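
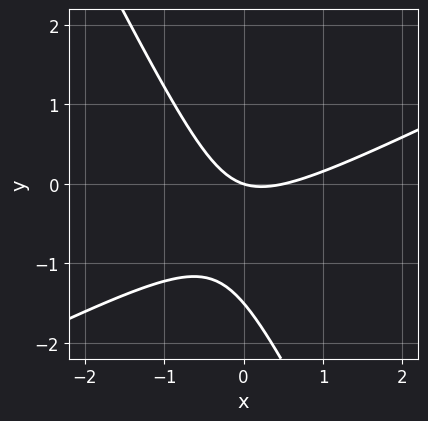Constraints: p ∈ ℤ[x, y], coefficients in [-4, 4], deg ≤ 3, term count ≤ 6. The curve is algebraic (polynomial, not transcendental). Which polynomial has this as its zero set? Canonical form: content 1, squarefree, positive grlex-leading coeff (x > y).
1. The degree is 2 — a generic line meets the curve in up to 2 points.
2. Reading off the gridlines: it crosses the x-axis at the gridline x = 0; it crosses the y-axis at the gridline y = 0.
3. Assembling these constraints gives the stated polynomial.

2*x^2 - 3*x*y - 2*y^2 - x - 3*y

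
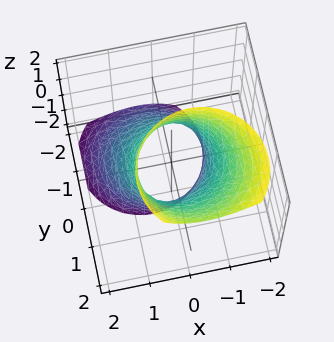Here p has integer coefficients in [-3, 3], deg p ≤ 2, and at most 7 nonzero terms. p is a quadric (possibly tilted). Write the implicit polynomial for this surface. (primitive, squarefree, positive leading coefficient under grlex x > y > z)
2*x^2 + x*z + 2*y^2 - 2*y*z - 2

(a) deg p = 2. No degree-1 surface has this shape.
(b) Checking where it meets the axes: among the integer gridlines, it crosses the y-axis at y ∈ {-1, 1}; among the integer gridlines, it crosses the x-axis at x ∈ {-1, 1}; it misses every integer gridline on the z-axis.
(c) Together with the visible shape, these determine p as stated.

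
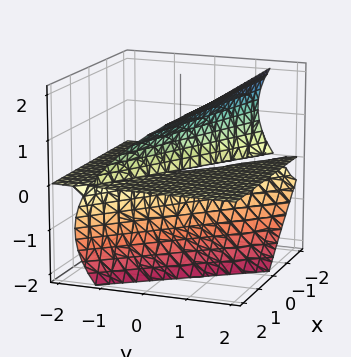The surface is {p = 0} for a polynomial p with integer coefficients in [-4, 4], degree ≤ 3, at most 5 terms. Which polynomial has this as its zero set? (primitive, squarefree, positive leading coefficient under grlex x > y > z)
The degree is 3 — no degree-2 surface has this shape.
Reading off the gridlines: every point of the x-axis in the box is on the surface; one z-axis crossing is at z = 0; every point of the y-axis in the box is on the surface.
Assembling these constraints gives the stated polynomial.

x*z^2 + z^3 - 2*x*z - 3*y*z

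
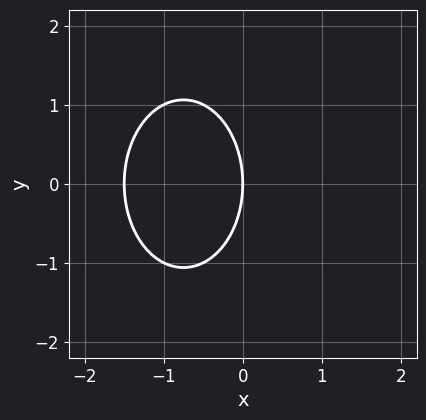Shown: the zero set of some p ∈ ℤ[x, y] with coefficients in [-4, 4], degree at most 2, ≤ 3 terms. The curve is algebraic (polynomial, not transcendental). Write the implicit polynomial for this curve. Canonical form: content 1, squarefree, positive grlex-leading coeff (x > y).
(a) The degree is 2 — the shape is more complex than any degree-1 curve.
(b) Symmetries: the y ↦ −y reflection is a symmetry, so y appears only in even powers.
(c) Reading off the gridlines: one y-axis crossing is at y = 0; one x-axis crossing is at x = 0.
(d) Together with the visible shape, these determine p as stated.

2*x^2 + y^2 + 3*x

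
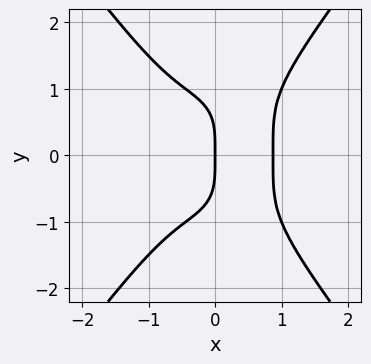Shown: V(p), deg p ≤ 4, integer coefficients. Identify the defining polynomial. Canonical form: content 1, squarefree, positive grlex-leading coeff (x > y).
3*x^4 - y^4 - 2*x

(a) The degree is 4 — no degree-3 curve has this shape.
(b) Symmetries: mirror symmetry y ↦ −y ⇒ only even powers of y.
(c) From the visible intercepts: it meets the y-axis at y = 0 (among the integer gridlines); one x-axis crossing is at x = 0.
(d) Fitting integer coefficients to these (and the overall shape) gives p.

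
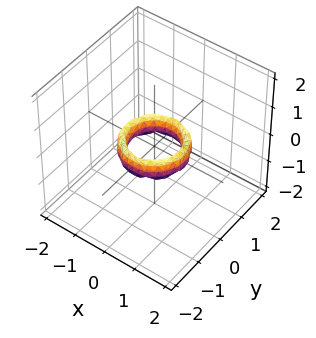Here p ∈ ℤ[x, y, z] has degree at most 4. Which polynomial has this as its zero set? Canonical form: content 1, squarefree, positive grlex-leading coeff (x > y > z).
Degree: a generic line meets the surface in up to 4 points, so deg p = 4.
Symmetries: rotational symmetry about the z-axis ⇒ p depends on x, y only through x² + y².
Observable constraints: among the integer gridlines, it crosses the y-axis at y ∈ {-1, 1}; the x-axis gridline crossings are at x ∈ {-1, 1}; it misses every integer gridline on the z-axis; a circular section at z = 0 has radius between 0 and 1.
Fitting integer coefficients to these (and the overall shape) gives p.

2*x^4 + 4*x^2*y^2 + 2*y^4 - 3*x^2 - 3*y^2 + z^2 + 1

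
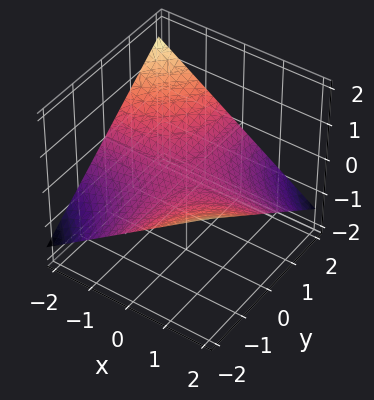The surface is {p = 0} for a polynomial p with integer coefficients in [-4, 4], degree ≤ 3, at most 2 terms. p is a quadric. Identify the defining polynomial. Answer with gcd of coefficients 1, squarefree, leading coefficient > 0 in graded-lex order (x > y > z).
x*y + 3*z

First, the degree is 2 — a saddle surface; a quadric.
Next, from the axis intercepts and sections: every point of the x-axis in the box is on the surface; every point of the y-axis in the box is on the surface; it meets the z-axis at z = 0 (among the integer gridlines).
Finally, together with the visible shape, these determine p as stated.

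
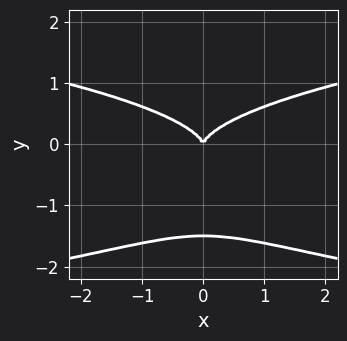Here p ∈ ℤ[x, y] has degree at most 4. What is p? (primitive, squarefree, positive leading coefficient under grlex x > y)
2*y^4 + 3*y^3 - x^2

First, degree: a generic line meets the curve in up to 4 points, so deg p = 4.
Then, symmetries: the x ↦ −x reflection is a symmetry, so x appears only in even powers.
Then, against the integer gridlines: it meets the x-axis at x = 0 (among the integer gridlines); it crosses the y-axis at the gridline y = 0.
Finally, these observations pin down the coefficients.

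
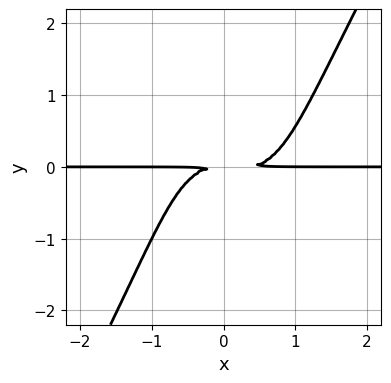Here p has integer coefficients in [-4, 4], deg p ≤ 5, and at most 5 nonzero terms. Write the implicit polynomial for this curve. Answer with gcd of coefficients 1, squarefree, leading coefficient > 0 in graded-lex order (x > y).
3*x^3*y - x*y^3 - x^2*y - 3*y^2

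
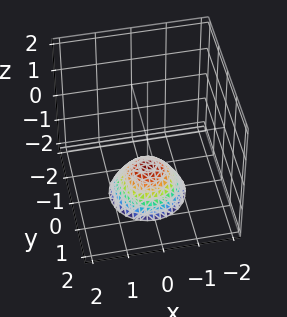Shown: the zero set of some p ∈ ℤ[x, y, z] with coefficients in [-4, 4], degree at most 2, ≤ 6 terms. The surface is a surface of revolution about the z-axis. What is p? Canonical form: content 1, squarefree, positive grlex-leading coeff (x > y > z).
x^2 + y^2 + z + 1

First, deg p = 2. No degree-1 surface has this shape.
Then, by symmetry, the z-axis is an axis of rotation, so x and y enter only as x² + y².
Then, from the visible intercepts: a circular section at z = -2 has radius exactly 1; it misses every integer gridline on the x-axis; it crosses the z-axis at the gridline z = -1.
Finally, putting this together gives p.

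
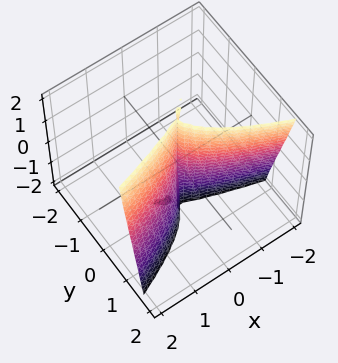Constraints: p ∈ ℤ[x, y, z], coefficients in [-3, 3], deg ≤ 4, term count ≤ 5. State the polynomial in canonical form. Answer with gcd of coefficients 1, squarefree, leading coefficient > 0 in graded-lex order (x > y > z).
x*y*z + 3*y^3 - x^2

deg p = 3. The shape is more complex than any degree-2 surface.
From the axis intercepts and sections: it crosses the x-axis at the gridline x = 0; it crosses the y-axis at the gridline y = 0.
Solving for integer coefficients yields p as stated. Check: (0, 0, -1) on the z-axis lies on the surface, and p(0, 0, -1) = 0. ✓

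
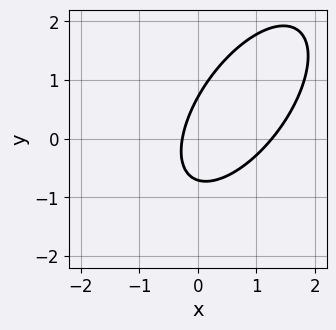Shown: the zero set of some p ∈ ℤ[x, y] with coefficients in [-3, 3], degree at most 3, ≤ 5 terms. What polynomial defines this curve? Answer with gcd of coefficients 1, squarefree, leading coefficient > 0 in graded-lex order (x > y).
3*x^2 - 3*x*y + 2*y^2 - 3*x - 1

(a) deg p = 2. A generic line meets the curve in up to 2 points.
(b) Putting this together gives p.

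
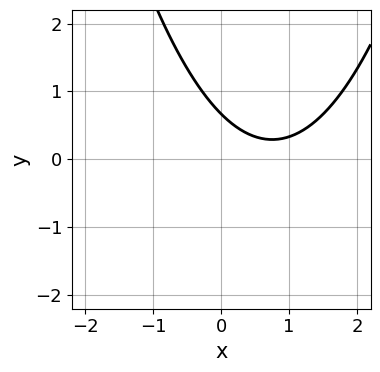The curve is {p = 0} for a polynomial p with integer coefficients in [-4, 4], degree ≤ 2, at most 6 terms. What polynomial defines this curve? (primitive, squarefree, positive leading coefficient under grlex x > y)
2*x^2 - 3*x - 3*y + 2

(a) Degree: no degree-1 curve has this shape, so deg p = 2.
(b) Against the integer gridlines: the curve avoids every integer x-axis point in the box.
(c) Assembling these constraints gives the stated polynomial.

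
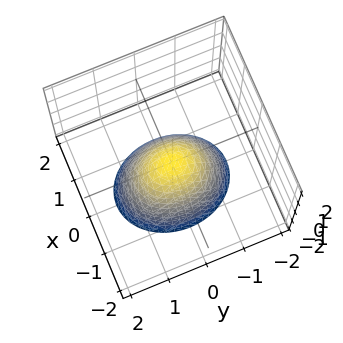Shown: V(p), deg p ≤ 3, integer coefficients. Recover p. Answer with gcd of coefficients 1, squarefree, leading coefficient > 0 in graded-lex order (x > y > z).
3*x^2 + 2*y^2 + 2*z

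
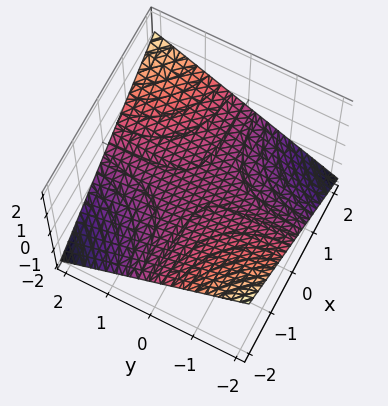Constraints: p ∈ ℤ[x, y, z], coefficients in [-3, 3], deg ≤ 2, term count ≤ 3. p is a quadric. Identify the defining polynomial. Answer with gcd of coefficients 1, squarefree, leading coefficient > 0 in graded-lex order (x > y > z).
Degree: a saddle surface; a quadric, so deg p = 2.
From the axis intercepts and sections: the visible y-axis segment lies entirely on the surface; every point of the x-axis in the box is on the surface.
Matching integer coefficients to the picture gives p.

x*y - 3*z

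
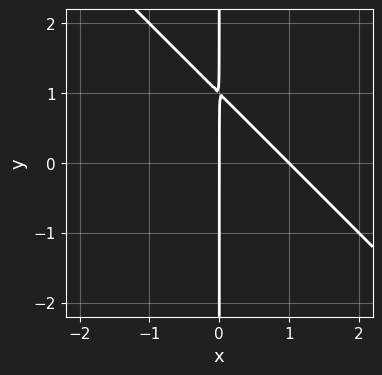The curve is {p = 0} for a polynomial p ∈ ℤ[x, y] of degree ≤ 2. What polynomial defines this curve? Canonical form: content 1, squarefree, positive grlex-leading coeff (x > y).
Degree: a generic line meets the curve in up to 2 points, so deg p = 2.
From the axis intercepts and sections: the x-axis gridline crossings are at x ∈ {0, 1}; the visible y-axis segment lies entirely on the curve.
Assembling these constraints gives the stated polynomial.

x^2 + x*y - x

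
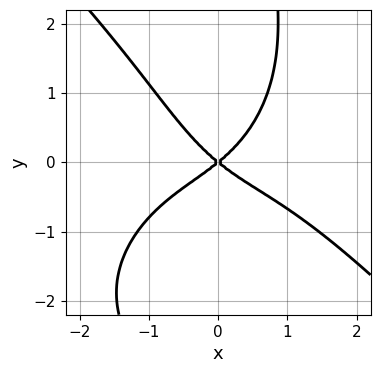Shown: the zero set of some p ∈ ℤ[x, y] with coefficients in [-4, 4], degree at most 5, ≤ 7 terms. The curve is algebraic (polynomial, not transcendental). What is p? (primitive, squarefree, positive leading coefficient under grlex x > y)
x^4 + x*y^3 + 2*x^2*y + 2*x^2 - 3*y^2

First, the degree is 4 — a generic line meets the curve in up to 4 points.
Next, from the visible intercepts: it crosses the y-axis at the gridline y = 0; one x-axis crossing is at x = 0.
Finally, these observations pin down the coefficients.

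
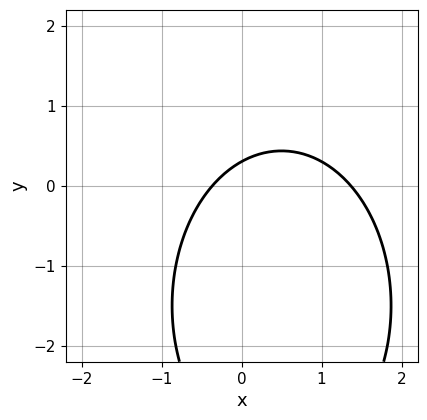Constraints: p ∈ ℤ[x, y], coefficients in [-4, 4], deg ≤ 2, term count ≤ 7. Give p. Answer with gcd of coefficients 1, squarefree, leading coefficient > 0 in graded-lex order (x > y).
2*x^2 + y^2 - 2*x + 3*y - 1

1. The degree is 2 — no degree-1 curve has this shape.
2. The integer polynomial consistent with all of this is the stated p.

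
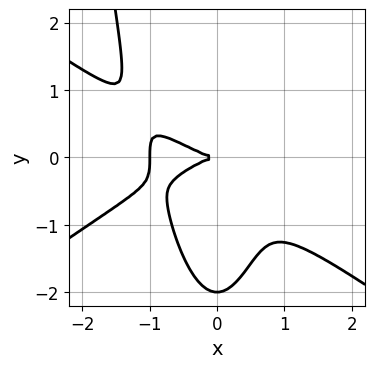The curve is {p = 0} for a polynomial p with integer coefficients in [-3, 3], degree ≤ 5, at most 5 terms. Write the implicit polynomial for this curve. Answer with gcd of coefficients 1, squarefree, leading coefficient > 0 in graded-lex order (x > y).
x^4 - 2*x^2*y^2 + x^3 + y^3 + 2*y^2

First, the degree is 4 — no degree-3 curve has this shape.
Then, from the axis intercepts and sections: the y-axis gridline crossings are at y ∈ {-2, 0}; among the integer gridlines, it crosses the x-axis at x ∈ {-1, 0}.
Finally, solving for integer coefficients yields p as stated.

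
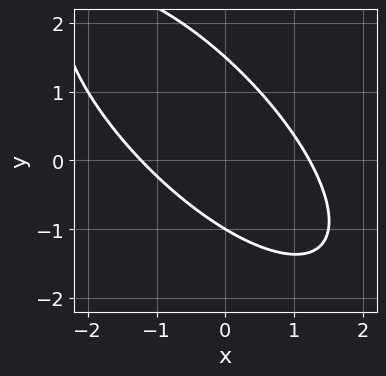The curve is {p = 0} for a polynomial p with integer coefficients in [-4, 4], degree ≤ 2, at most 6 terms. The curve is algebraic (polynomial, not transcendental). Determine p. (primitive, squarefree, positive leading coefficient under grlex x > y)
2*x^2 + 3*x*y + 2*y^2 - y - 3

First, deg p = 2.
Next, from the axis intercepts and sections: it crosses the y-axis at the gridline y = -1.
Finally, these observations pin down the coefficients.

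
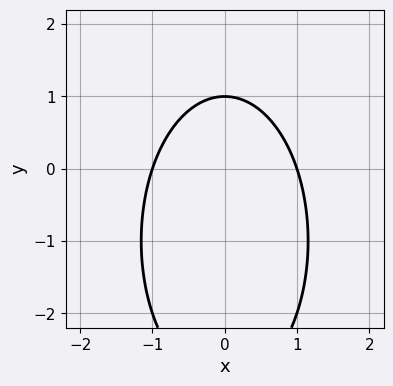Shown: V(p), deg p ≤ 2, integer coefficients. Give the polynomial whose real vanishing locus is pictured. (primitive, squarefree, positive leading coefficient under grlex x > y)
First, deg p = 2.
Then, symmetries: the x ↦ −x reflection is a symmetry, so x appears only in even powers.
Next, against the integer gridlines: among the integer gridlines, it crosses the x-axis at x ∈ {-1, 1}; one y-axis crossing is at y = 1.
Finally, assembling these constraints gives the stated polynomial.

3*x^2 + y^2 + 2*y - 3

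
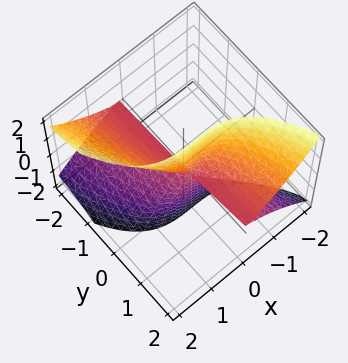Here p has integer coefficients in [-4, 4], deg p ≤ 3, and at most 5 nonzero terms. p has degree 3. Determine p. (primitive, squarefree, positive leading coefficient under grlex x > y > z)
2*x^3 + 3*y*z^2 - z^2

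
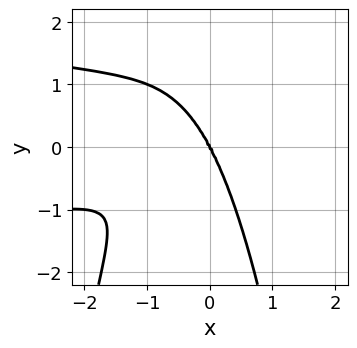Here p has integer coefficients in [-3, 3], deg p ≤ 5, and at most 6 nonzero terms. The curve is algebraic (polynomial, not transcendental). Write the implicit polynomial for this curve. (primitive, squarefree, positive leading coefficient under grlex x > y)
First, degree: a generic line meets the curve in up to 4 points, so deg p = 4.
Next, from the axis intercepts and sections: one x-axis crossing is at x = 0; it crosses the y-axis at the gridline y = 0.
Finally, matching integer coefficients to the picture gives p.

3*x^2*y^2 + x^3 - x^2*y + 3*x*y^2 + 2*y^3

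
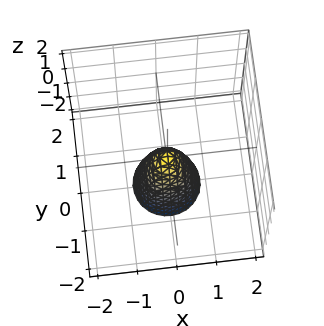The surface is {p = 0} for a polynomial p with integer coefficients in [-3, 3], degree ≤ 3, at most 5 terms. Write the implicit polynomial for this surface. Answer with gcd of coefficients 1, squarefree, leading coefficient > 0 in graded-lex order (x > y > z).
(a) deg p = 2.
(b) By symmetry, the surface is invariant under rotation about z: p = q(x² + y², z).
(c) Observable constraints: one x-axis crossing is at x = 0; it crosses the y-axis at the gridline y = 0; a circular section at z = -2 has radius between 0 and 1.
(d) These observations pin down the coefficients.

3*x^2 + 3*y^2 + z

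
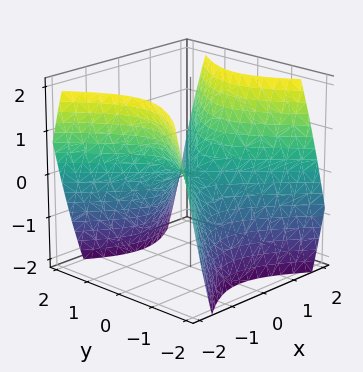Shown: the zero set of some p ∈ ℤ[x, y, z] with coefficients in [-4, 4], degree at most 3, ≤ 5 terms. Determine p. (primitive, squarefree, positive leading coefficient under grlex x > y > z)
First, degree: a saddle surface; a quadric, so deg p = 2.
Then, symmetries: mirror symmetry x ↦ −x ⇒ only even powers of x; mirror symmetry y ↦ −y ⇒ only even powers of y.
Next, from the visible intercepts: it meets the z-axis at z = 0 (among the integer gridlines); it meets the x-axis at x = 0 (among the integer gridlines); it meets the y-axis at y = 0 (among the integer gridlines).
Finally, together with the visible shape, these determine p as stated.

x^2 - y^2 - z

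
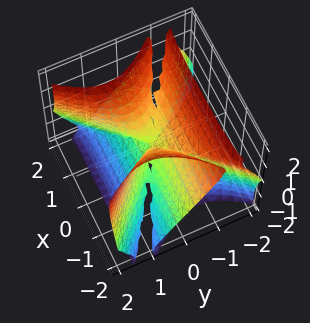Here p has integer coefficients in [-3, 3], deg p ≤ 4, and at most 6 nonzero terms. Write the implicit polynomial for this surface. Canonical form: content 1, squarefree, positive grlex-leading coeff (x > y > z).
3*x^2*y + 2*x^2*z - 3*y^3 - z^3

The degree is 3 — a generic line meets the surface in up to 3 points.
Observable constraints: one z-axis crossing is at z = 0; the visible x-axis segment lies entirely on the surface; it meets the y-axis at y = 0 (among the integer gridlines).
The integer polynomial consistent with all of this is the stated p.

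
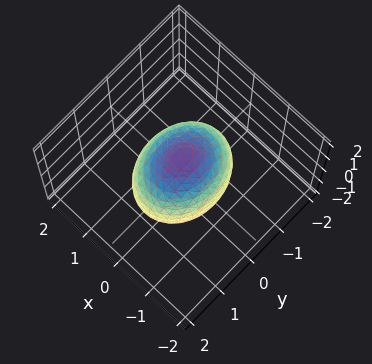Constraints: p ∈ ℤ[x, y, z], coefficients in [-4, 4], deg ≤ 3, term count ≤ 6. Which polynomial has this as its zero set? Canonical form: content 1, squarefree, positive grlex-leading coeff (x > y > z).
3*x^2 + 2*y^2 + 2*z^2 - 3

(a) deg p = 2.
(b) Symmetries: mirror symmetry x ↦ −x ⇒ only even powers of x; it's symmetric under y → −y, forcing even powers of y; the z ↦ −z reflection is a symmetry, so z appears only in even powers.
(c) Reading off the gridlines: among the integer gridlines, it crosses the x-axis at x ∈ {-1, 1}.
(d) The integer polynomial consistent with all of this is the stated p.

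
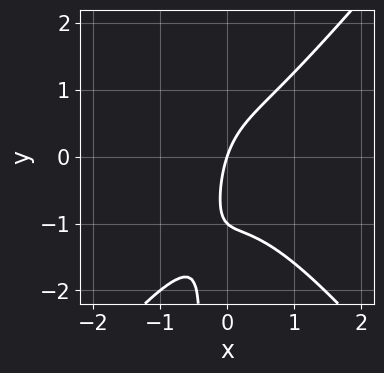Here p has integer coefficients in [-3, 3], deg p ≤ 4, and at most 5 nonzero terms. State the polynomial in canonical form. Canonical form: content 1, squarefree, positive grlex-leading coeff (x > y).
3*x^3 - 2*x*y^2 - y^2 + 3*x - y

First, deg p = 3. The shape is more complex than any degree-2 curve.
Then, reading off the gridlines: one x-axis crossing is at x = 0; the y-axis gridline crossings are at y ∈ {-1, 0}.
Finally, assembling these constraints gives the stated polynomial.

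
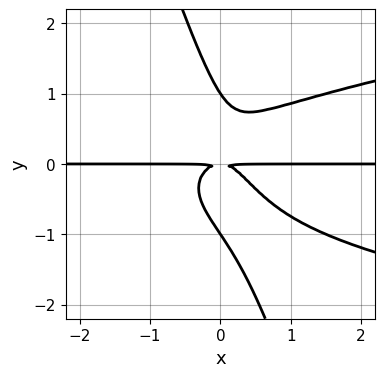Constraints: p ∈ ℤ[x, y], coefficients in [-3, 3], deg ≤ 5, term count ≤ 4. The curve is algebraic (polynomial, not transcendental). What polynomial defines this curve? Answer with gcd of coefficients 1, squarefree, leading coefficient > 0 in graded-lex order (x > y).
3*x*y^3 + y^4 - 2*x^2*y - y^2

First, deg p = 4. The shape is more complex than any degree-3 curve.
Then, against the integer gridlines: the y-axis gridline crossings are at y ∈ {-1, 1}; the visible x-axis segment lies entirely on the curve.
Finally, these observations pin down the coefficients.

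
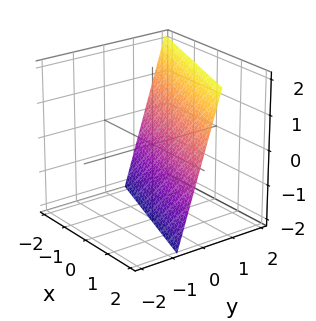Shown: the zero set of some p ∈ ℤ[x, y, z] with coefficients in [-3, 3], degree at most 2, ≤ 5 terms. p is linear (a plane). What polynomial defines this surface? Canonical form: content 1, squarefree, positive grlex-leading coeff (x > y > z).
The degree is 1 — every cross-section is a straight line — this is a plane.
Against the integer gridlines: one z-axis crossing is at z = -2; it meets the x-axis at x = 2 (among the integer gridlines).
Assembling these constraints gives the stated polynomial.

x + 3*y - z - 2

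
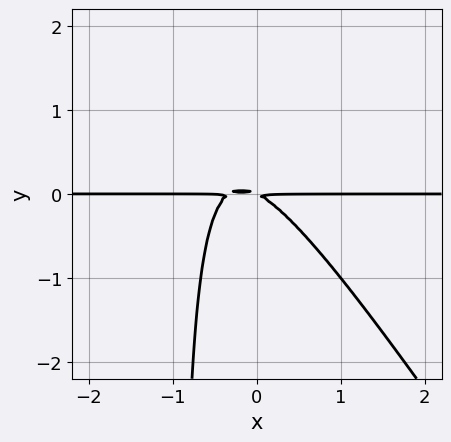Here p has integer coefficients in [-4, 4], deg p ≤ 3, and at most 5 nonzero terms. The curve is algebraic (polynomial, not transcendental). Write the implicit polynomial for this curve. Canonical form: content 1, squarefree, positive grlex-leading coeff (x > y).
3*x^2*y + 2*x*y^2 + x*y + 2*y^2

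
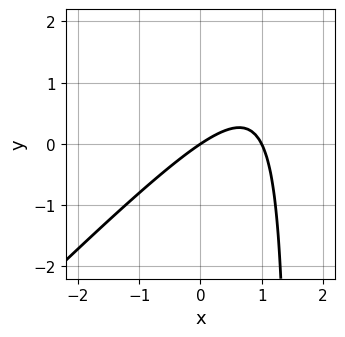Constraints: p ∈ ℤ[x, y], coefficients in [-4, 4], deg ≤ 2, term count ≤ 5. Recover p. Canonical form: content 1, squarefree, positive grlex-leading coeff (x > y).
First, deg p = 2.
Then, from the axis intercepts and sections: one y-axis crossing is at y = 0; among the integer gridlines, it crosses the x-axis at x ∈ {0, 1}.
Finally, assembling these constraints gives the stated polynomial.

2*x^2 - 2*x*y - 2*x + 3*y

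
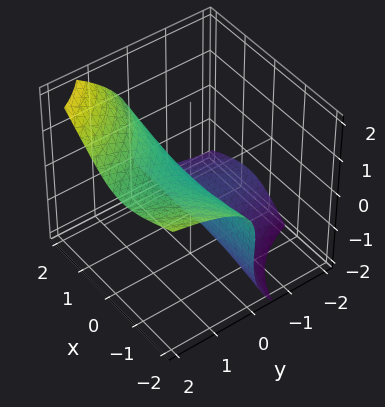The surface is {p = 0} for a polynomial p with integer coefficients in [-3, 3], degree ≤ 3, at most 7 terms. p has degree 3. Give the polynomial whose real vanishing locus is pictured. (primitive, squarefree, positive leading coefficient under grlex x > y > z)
x^2*y + x*y*z - z^3 - z^2 + y

First, the degree is 3 — no degree-2 surface has this shape.
Then, checking where it meets the axes: among the integer gridlines, it crosses the z-axis at z ∈ {-1, 0}; every point of the x-axis in the box is on the surface; one y-axis crossing is at y = 0.
Finally, assembling these constraints gives the stated polynomial.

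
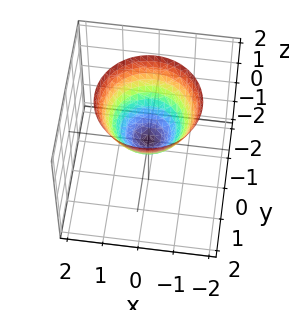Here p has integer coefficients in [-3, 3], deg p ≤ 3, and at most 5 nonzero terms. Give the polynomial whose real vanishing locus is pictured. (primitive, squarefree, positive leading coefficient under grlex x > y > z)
deg p = 2. A paraboloid; a quadric.
Symmetries: the z-axis is an axis of rotation, so x and y enter only as x² + y².
Against the integer gridlines: a circular section at z = 2 has radius between 1 and 2; it crosses the y-axis at the gridline y = 0; it crosses the x-axis at the gridline x = 0; it crosses the z-axis at the gridline z = 0.
Fitting integer coefficients to these (and the overall shape) gives p.

x^2 + y^2 - z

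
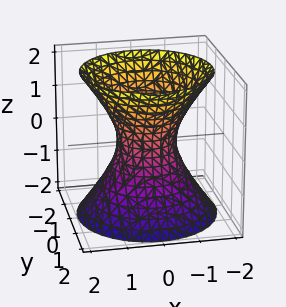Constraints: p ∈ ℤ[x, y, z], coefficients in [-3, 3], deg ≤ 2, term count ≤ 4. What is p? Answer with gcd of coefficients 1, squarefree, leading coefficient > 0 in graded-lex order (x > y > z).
3*x^2 + 3*y^2 - 2*z^2 - 2

deg p = 2. An hourglass — one-sheet hyperboloid; a quadric.
By symmetry, the z-axis is an axis of rotation, so x and y enter only as x² + y²; the z ↦ −z reflection is a symmetry, so z appears only in even powers.
Reading off the gridlines: a circular section at z = 1 has radius between 1 and 2; no z-intercept at any integer in the box.
These observations pin down the coefficients.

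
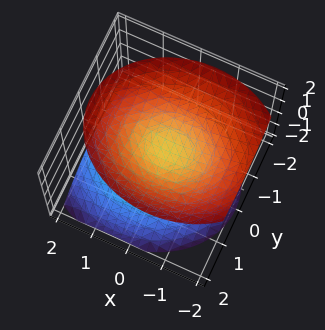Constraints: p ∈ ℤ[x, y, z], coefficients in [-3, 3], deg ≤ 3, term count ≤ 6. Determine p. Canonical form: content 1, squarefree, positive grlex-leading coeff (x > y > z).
The picture has 2 separate pieces.
Degree: the shape is more complex than any degree-1 surface, so deg p = 2.
Reading off the gridlines: the surface avoids every integer x-axis point in the box; the surface avoids every integer y-axis point in the box.
Matching integer coefficients to the picture gives p.

2*x^2 + x*z + 3*y^2 - 3*z^2 + 1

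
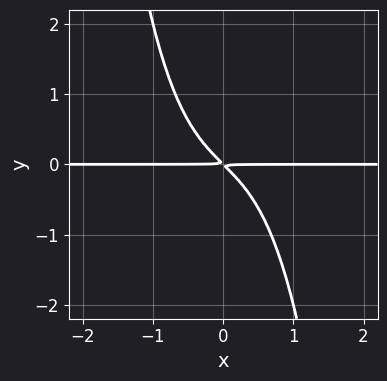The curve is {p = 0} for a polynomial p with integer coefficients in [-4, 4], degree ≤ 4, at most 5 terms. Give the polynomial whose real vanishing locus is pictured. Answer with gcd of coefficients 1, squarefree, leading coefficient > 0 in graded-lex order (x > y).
x^3*y + x*y + y^2

First, the degree is 4 — a generic line meets the curve in up to 4 points.
Then, observable constraints: the visible x-axis segment lies entirely on the curve.
Finally, putting this together gives p.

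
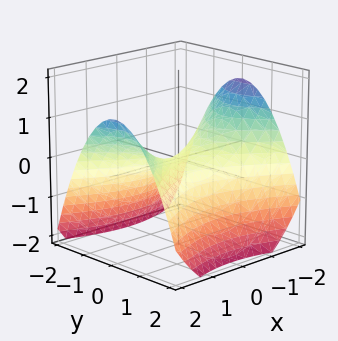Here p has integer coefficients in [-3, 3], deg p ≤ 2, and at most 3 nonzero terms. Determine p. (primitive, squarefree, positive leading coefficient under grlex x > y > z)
deg p = 2. A hyperbolic paraboloid; a quadric.
Symmetries: mirror symmetry y ↦ −y ⇒ only even powers of y; the x ↦ −x reflection is a symmetry, so x appears only in even powers.
Observable constraints: it crosses the z-axis at the gridline z = 0; it meets the x-axis at x = 0 (among the integer gridlines); it crosses the y-axis at the gridline y = 0.
Solving for integer coefficients yields p as stated.

x^2 - 2*y^2 - 3*z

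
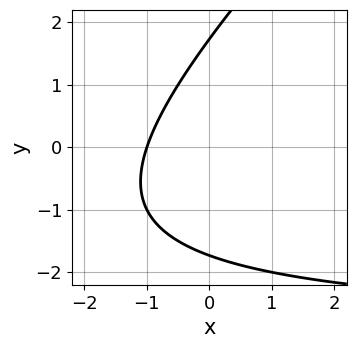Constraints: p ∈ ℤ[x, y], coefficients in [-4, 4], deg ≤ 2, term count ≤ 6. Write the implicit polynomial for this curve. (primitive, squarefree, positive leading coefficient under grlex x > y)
First, the degree is 2 — no degree-1 curve has this shape.
Then, checking where it meets the axes: it meets the x-axis at x = -1 (among the integer gridlines).
Finally, solving for integer coefficients yields p as stated.

x*y - y^2 + 3*x + 3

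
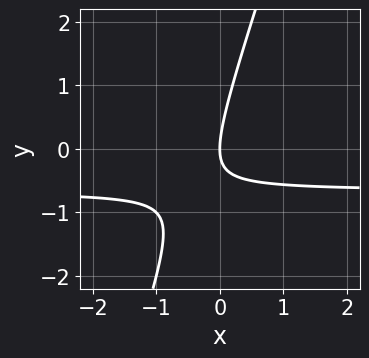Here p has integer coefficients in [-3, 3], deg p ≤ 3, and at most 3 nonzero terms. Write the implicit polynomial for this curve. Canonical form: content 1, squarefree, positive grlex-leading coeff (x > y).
3*x*y - y^2 + 2*x

1. The degree is 2 — a generic line meets the curve in up to 2 points.
2. Observable constraints: it meets the y-axis at y = 0 (among the integer gridlines); it crosses the x-axis at the gridline x = 0.
3. Matching integer coefficients to the picture gives p.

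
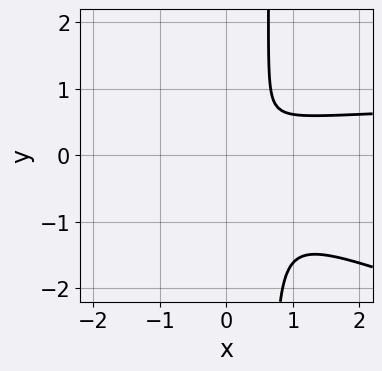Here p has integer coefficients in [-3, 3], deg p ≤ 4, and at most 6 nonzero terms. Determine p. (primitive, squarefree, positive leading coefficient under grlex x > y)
x^2*y + 3*x*y^2 - x^2 - 2*y^2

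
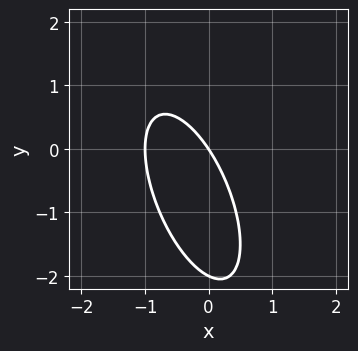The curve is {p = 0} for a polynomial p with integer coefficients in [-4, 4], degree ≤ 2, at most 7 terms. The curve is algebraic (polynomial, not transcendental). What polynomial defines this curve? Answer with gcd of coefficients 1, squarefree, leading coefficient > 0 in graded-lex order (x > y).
3*x^2 + 2*x*y + y^2 + 3*x + 2*y

The degree is 2 — a generic line meets the curve in up to 2 points.
From the visible intercepts: the x-axis gridline crossings are at x ∈ {-1, 0}; among the integer gridlines, it crosses the y-axis at y ∈ {-2, 0}.
The integer polynomial consistent with all of this is the stated p.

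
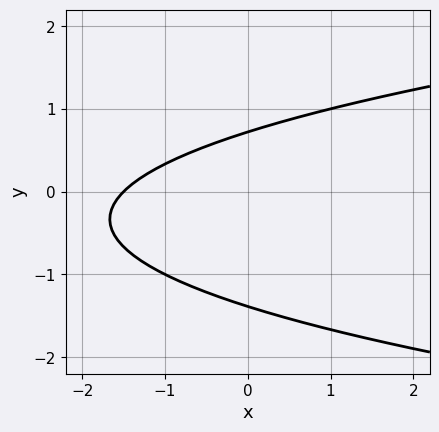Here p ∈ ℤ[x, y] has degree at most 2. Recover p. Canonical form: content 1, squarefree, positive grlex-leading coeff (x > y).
First, the degree is 2 — no degree-1 curve has this shape.
Finally, the integer polynomial consistent with all of this is the stated p.

3*y^2 - 2*x + 2*y - 3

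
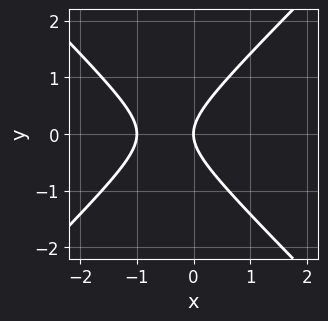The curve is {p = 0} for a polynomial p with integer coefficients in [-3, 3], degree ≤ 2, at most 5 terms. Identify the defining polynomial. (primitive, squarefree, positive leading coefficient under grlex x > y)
x^2 - y^2 + x

(a) deg p = 2. The shape is more complex than any degree-1 curve.
(b) Symmetries: the y ↦ −y reflection is a symmetry, so y appears only in even powers.
(c) From the visible intercepts: it crosses the y-axis at the gridline y = 0; among the integer gridlines, it crosses the x-axis at x ∈ {-1, 0}.
(d) Solving for integer coefficients yields p as stated.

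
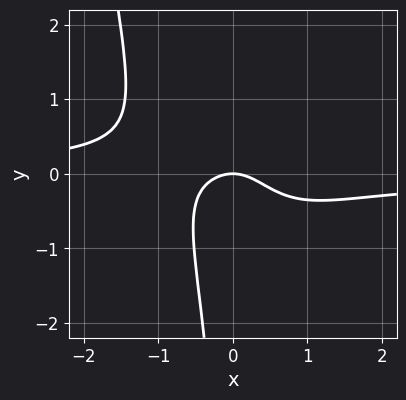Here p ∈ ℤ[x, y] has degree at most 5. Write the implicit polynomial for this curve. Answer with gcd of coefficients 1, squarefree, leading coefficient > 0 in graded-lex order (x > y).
3*x^3*y - 2*x*y^2 + 2*x^2 + 2*y

First, degree: a generic line meets the curve in up to 4 points, so deg p = 4.
Then, from the visible intercepts: it meets the y-axis at y = 0 (among the integer gridlines); it crosses the x-axis at the gridline x = 0.
Finally, fitting integer coefficients to these (and the overall shape) gives p.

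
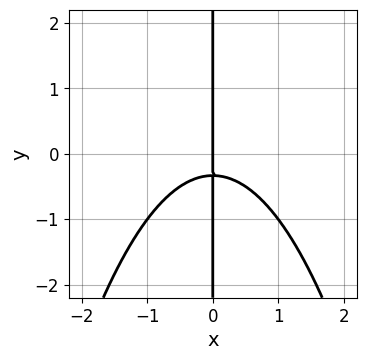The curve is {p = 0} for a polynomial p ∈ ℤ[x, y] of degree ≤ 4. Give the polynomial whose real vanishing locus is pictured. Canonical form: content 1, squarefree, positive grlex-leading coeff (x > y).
2*x^3 + 3*x*y + x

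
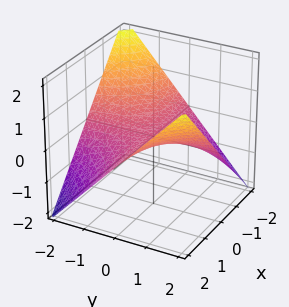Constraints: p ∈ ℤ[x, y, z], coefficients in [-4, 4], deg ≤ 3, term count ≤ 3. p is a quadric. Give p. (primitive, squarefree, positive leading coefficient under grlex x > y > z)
The degree is 2 — a hyperbolic paraboloid; a quadric.
From the axis intercepts and sections: every point of the x-axis in the box is on the surface; it meets the z-axis at z = 0 (among the integer gridlines).
Solving for integer coefficients yields p as stated. Check: (0, 2, 0) on the y-axis lies on the surface, and p(0, 2, 0) = 0. ✓

x*y - 2*z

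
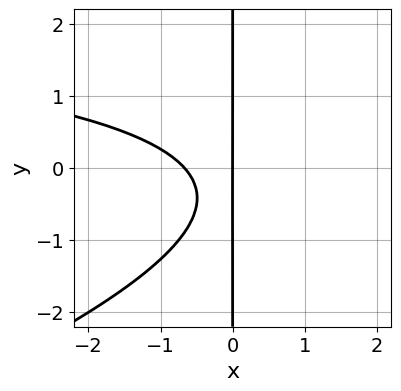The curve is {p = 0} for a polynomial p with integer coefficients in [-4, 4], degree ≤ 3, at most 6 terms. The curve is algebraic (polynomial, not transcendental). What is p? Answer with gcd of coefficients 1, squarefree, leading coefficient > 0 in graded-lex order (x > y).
x^2*y - 3*x*y^2 - 3*x^2 - 2*x*y - 2*x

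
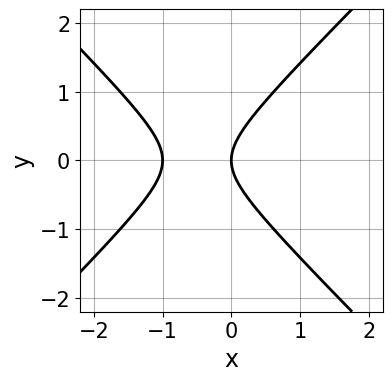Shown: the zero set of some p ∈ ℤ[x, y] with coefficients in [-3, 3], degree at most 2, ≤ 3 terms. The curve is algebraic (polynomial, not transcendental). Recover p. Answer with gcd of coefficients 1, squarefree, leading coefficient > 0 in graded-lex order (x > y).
deg p = 2. The shape is more complex than any degree-1 curve.
Symmetries: the y ↦ −y reflection is a symmetry, so y appears only in even powers.
Against the integer gridlines: it crosses the y-axis at the gridline y = 0; among the integer gridlines, it crosses the x-axis at x ∈ {-1, 0}.
Assembling these constraints gives the stated polynomial.

x^2 - y^2 + x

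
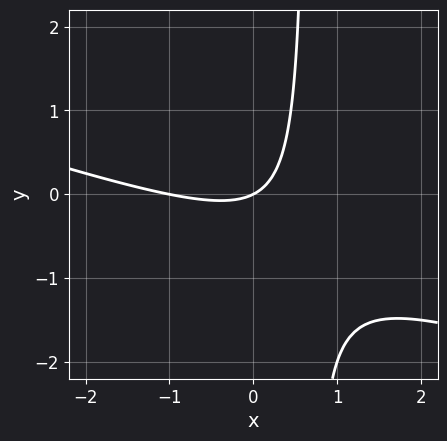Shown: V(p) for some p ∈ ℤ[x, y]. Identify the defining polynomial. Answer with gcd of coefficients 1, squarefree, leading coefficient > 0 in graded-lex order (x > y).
1. Degree: the shape is more complex than any degree-1 curve, so deg p = 2.
2. From the visible intercepts: one y-axis crossing is at y = 0; among the integer gridlines, it crosses the x-axis at x ∈ {-1, 0}.
3. Putting this together gives p.

x^2 + 3*x*y + x - 2*y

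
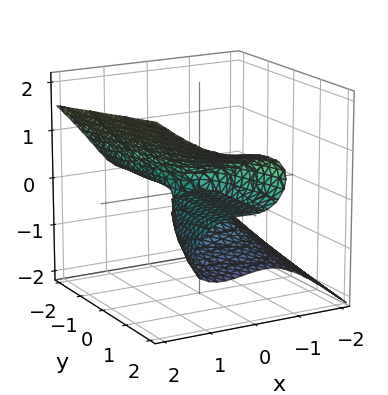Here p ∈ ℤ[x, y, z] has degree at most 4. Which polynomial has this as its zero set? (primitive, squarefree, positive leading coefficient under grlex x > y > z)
2*x^3 - 3*z^3 - x^2 + x*z + 2*y*z

deg p = 3. No degree-2 surface has this shape.
Reading off the gridlines: the visible y-axis segment lies entirely on the surface; it meets the x-axis at x = 0 (among the integer gridlines); one z-axis crossing is at z = 0.
Together with the visible shape, these determine p as stated.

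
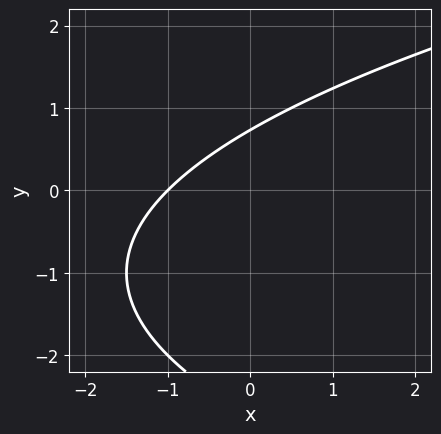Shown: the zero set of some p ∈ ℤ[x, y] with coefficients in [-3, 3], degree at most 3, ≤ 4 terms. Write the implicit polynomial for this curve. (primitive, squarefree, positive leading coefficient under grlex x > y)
First, deg p = 2. No degree-1 curve has this shape.
Next, from the visible intercepts: one x-axis crossing is at x = -1.
Finally, the integer polynomial consistent with all of this is the stated p.

y^2 - 2*x + 2*y - 2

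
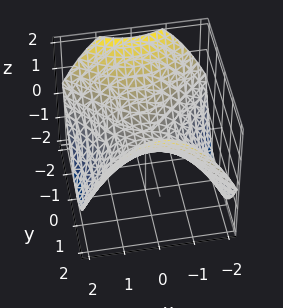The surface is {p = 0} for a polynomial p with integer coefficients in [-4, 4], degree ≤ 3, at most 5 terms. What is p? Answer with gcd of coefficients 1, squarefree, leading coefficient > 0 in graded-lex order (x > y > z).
First, deg p = 2. A hyperbolic paraboloid; a quadric.
Then, symmetries: the y ↦ −y reflection is a symmetry, so y appears only in even powers; the x ↦ −x reflection is a symmetry, so x appears only in even powers.
Then, from the axis intercepts and sections: it meets the z-axis at z = 0 (among the integer gridlines); it meets the x-axis at x = 0 (among the integer gridlines); it crosses the y-axis at the gridline y = 0.
Finally, together with the visible shape, these determine p as stated.

x^2 - y^2 + 2*z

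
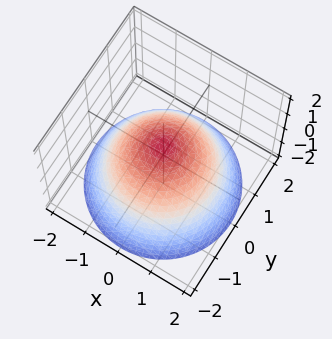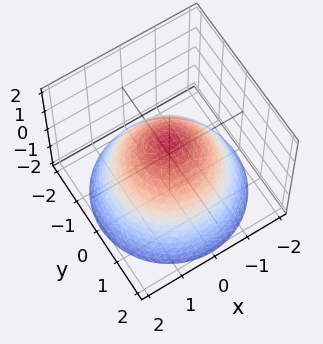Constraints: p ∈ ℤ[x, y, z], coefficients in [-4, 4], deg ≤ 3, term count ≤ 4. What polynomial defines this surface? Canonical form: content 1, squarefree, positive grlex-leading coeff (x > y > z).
2*x^2 + 2*y^2 + 3*z - 2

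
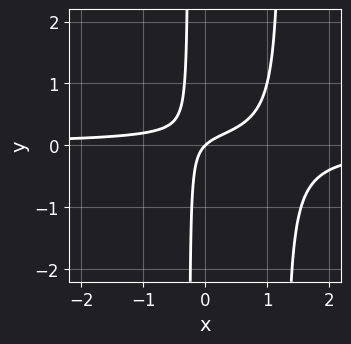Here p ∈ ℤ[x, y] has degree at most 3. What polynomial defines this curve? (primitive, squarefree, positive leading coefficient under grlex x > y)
1. The degree is 3 — the shape is more complex than any degree-2 curve.
2. From the axis intercepts and sections: one y-axis crossing is at y = 0; one x-axis crossing is at x = 0.
3. Putting this together gives p.

3*x^2*y - 3*x*y + x - y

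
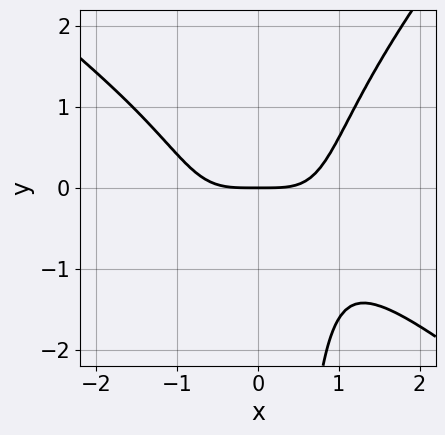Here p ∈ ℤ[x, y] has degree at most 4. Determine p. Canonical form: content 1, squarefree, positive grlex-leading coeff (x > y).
(a) Degree: no degree-3 curve has this shape, so deg p = 4.
(b) Observable constraints: it meets the y-axis at y = 0 (among the integer gridlines); it crosses the x-axis at the gridline x = 0.
(c) Fitting integer coefficients to these (and the overall shape) gives p.

2*x^4 + x^3*y - 2*x^2*y^2 - 3*y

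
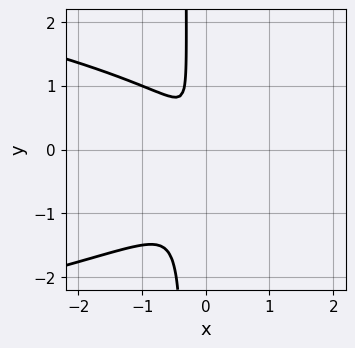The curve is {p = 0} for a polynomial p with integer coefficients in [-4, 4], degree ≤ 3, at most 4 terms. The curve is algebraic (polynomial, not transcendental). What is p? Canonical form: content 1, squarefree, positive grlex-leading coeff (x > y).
3*x*y^2 + 3*x^2 + x*y + y^2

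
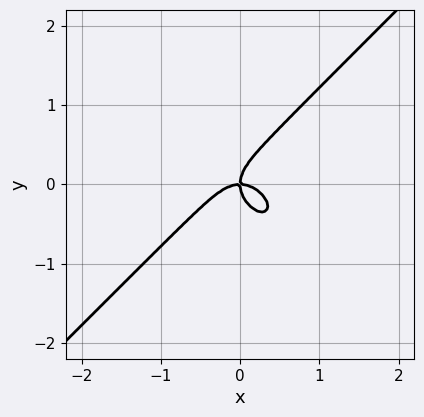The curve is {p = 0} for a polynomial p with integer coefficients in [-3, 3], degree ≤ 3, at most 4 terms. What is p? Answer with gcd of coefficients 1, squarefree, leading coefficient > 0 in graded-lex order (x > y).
3*x^3 - 3*y^3 + 2*x*y

(a) Degree: the shape is more complex than any degree-2 curve, so deg p = 3.
(b) Observable constraints: it meets the x-axis at x = 0 (among the integer gridlines); it meets the y-axis at y = 0 (among the integer gridlines).
(c) Together with the visible shape, these determine p as stated.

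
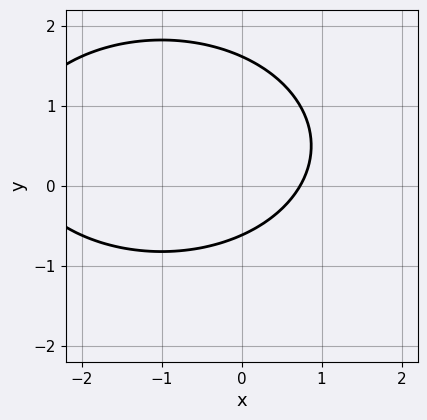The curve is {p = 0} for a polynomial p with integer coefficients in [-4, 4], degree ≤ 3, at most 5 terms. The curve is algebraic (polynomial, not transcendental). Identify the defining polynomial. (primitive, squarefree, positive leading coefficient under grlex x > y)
x^2 + 2*y^2 + 2*x - 2*y - 2

1. Degree: a generic line meets the curve in up to 2 points, so deg p = 2.
2. Putting this together gives p.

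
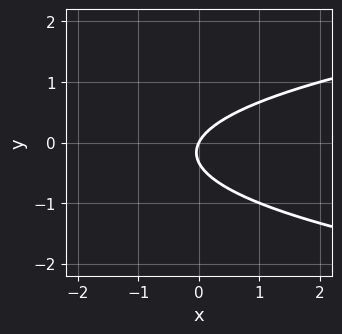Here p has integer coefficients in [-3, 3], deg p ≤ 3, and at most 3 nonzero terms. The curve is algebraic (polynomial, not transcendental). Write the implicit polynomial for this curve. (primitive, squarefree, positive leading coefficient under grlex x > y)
deg p = 2. The shape is more complex than any degree-1 curve.
Reading off the gridlines: one y-axis crossing is at y = 0; it meets the x-axis at x = 0 (among the integer gridlines).
Fitting integer coefficients to these (and the overall shape) gives p.

3*y^2 - 2*x + y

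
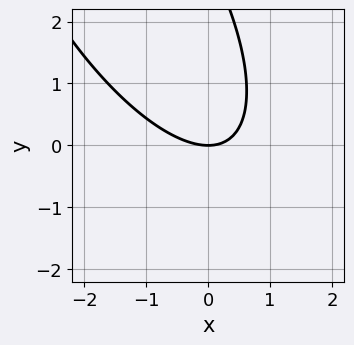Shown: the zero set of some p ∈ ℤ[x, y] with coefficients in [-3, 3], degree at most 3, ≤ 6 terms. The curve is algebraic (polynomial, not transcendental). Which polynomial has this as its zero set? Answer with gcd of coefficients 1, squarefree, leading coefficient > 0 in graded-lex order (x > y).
2*x^2 + 2*x*y + y^2 - 3*y

(a) deg p = 2. A generic line meets the curve in up to 2 points.
(b) Against the integer gridlines: it crosses the x-axis at the gridline x = 0; it crosses the y-axis at the gridline y = 0.
(c) Matching integer coefficients to the picture gives p.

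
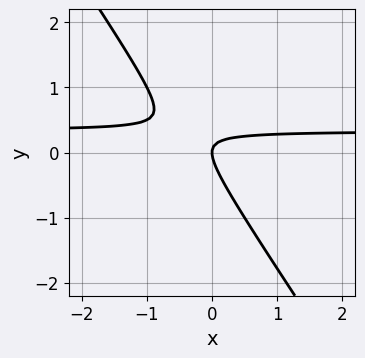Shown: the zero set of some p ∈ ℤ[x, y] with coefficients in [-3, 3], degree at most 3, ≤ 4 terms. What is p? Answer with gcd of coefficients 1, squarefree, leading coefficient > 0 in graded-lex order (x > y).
3*x*y + 2*y^2 - x

1. The degree is 2 — a generic line meets the curve in up to 2 points.
2. Observable constraints: one x-axis crossing is at x = 0; it meets the y-axis at y = 0 (among the integer gridlines).
3. Together with the visible shape, these determine p as stated.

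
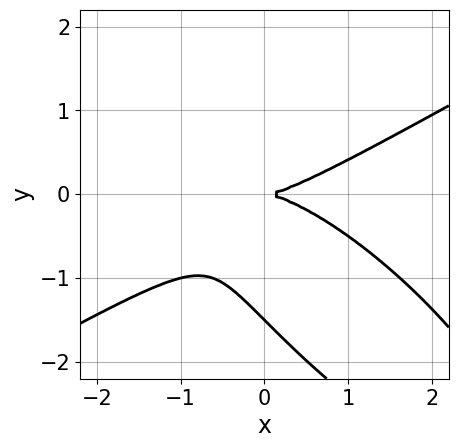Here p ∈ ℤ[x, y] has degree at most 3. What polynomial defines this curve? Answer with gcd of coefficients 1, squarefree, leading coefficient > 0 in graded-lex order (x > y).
The degree is 3 — no degree-2 curve has this shape.
From the axis intercepts and sections: it crosses the y-axis at the gridline y = 0; it crosses the x-axis at the gridline x = 0.
Fitting integer coefficients to these (and the overall shape) gives p.

x^3 - 2*x*y^2 - 2*y^3 - 3*y^2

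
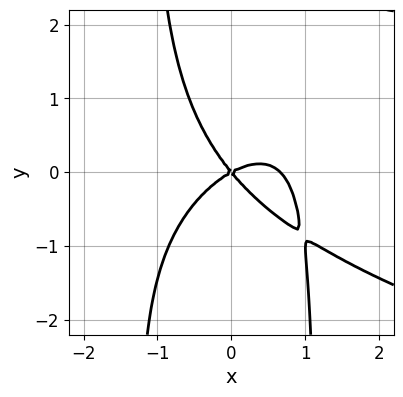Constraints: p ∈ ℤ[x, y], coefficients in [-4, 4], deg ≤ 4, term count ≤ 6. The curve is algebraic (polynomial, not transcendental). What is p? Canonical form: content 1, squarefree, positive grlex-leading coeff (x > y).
2*x^2*y^2 - 3*x^3 + 2*x^2 - 2*x*y - 3*y^2

(a) The degree is 4 — no degree-3 curve has this shape.
(b) From the axis intercepts and sections: it crosses the x-axis at the gridline x = 0; it crosses the y-axis at the gridline y = 0.
(c) Solving for integer coefficients yields p as stated.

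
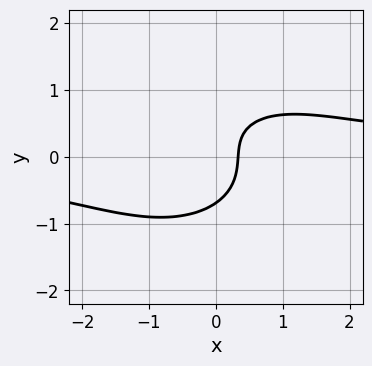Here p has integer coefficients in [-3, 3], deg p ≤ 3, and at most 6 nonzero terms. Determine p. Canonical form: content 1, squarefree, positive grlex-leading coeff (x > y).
2*x^2*y + 3*y^3 - 3*x + 1

First, deg p = 3.
Finally, solving for integer coefficients yields p as stated.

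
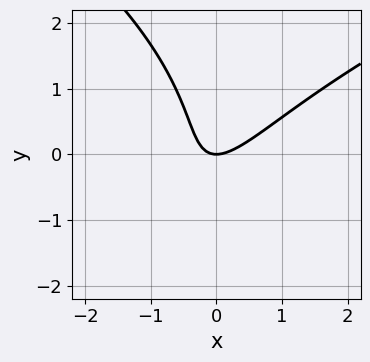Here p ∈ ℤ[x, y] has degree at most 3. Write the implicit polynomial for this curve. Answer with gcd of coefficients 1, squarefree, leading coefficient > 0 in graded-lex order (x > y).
1. deg p = 3.
2. Observable constraints: it meets the y-axis at y = 0 (among the integer gridlines); one x-axis crossing is at x = 0.
3. Assembling these constraints gives the stated polynomial.

y^3 - 3*x^2 + 3*x*y + 2*y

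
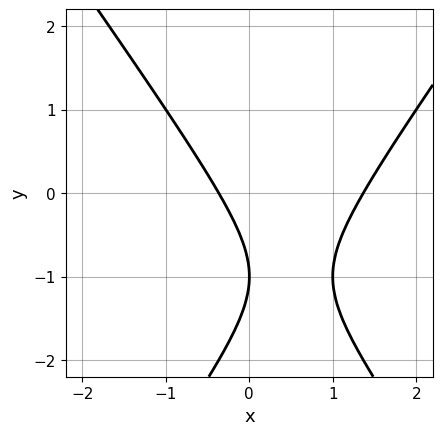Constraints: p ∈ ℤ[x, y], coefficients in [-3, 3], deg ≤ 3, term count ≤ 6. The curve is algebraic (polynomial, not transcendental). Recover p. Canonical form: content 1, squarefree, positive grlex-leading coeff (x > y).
First, the degree is 2 — a generic line meets the curve in up to 2 points.
Next, from the axis intercepts and sections: one y-axis crossing is at y = -1.
Finally, solving for integer coefficients yields p as stated.

2*x^2 - y^2 - 2*x - 2*y - 1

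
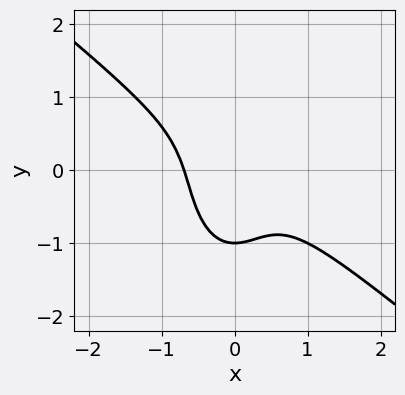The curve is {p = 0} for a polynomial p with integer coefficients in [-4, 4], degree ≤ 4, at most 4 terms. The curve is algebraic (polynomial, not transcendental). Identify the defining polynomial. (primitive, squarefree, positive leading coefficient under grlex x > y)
3*x^3 + 3*x^2*y + y^3 + 1

The degree is 3 — a generic line meets the curve in up to 3 points.
From the axis intercepts and sections: it crosses the y-axis at the gridline y = -1.
Matching integer coefficients to the picture gives p.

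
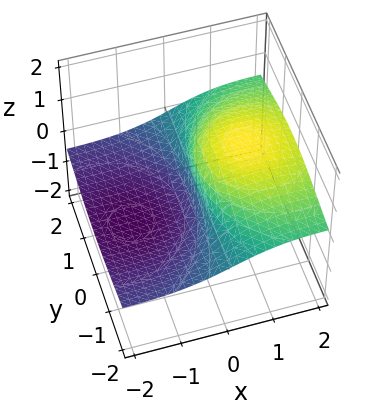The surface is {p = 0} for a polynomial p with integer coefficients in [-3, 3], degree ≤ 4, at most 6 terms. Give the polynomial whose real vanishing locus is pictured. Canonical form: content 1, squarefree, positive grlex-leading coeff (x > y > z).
Degree: a generic line meets the surface in up to 3 points, so deg p = 3.
Against the integer gridlines: one z-axis crossing is at z = 0; the visible y-axis segment lies entirely on the surface; it meets the x-axis at x = 0 (among the integer gridlines).
Matching integer coefficients to the picture gives p.

x^2*z + y^2*z + 2*z^3 - z^2 - 2*x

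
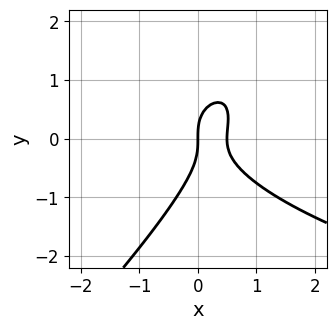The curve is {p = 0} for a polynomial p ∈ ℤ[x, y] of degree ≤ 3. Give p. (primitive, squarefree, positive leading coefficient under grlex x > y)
x*y^2 - y^3 - 2*x^2 + x

Degree: the shape is more complex than any degree-2 curve, so deg p = 3.
Checking where it meets the axes: it crosses the y-axis at the gridline y = 0; it meets the x-axis at x = 0 (among the integer gridlines).
These observations pin down the coefficients.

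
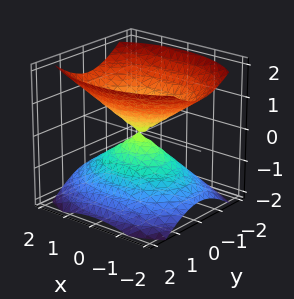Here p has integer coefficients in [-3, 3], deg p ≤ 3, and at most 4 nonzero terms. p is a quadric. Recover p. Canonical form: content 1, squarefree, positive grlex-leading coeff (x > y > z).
The picture has 2 separate pieces.
deg p = 2.
Symmetries: the z ↦ −z reflection is a symmetry, so z appears only in even powers; the x ↦ −x reflection is a symmetry, so x appears only in even powers; mirror symmetry y ↦ −y ⇒ only even powers of y.
Reading off the gridlines: it meets the y-axis at y = 0 (among the integer gridlines); one z-axis crossing is at z = 0; one x-axis crossing is at x = 0.
Together with the visible shape, these determine p as stated.

x^2 + 2*y^2 - 2*z^2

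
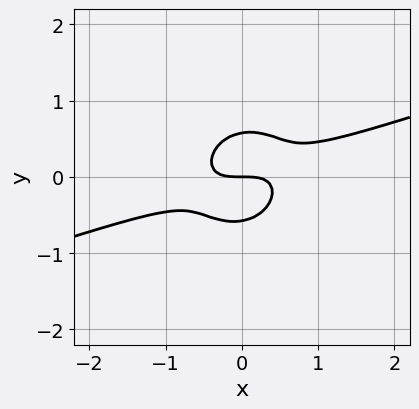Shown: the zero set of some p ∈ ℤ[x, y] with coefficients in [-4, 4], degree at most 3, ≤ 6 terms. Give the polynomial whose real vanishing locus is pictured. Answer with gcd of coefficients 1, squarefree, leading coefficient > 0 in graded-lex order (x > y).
x^3 - 3*x^2*y + x*y^2 - 3*y^3 + y

deg p = 3. A generic line meets the curve in up to 3 points.
From the axis intercepts and sections: it meets the x-axis at x = 0 (among the integer gridlines); it meets the y-axis at y = 0 (among the integer gridlines).
Together with the visible shape, these determine p as stated.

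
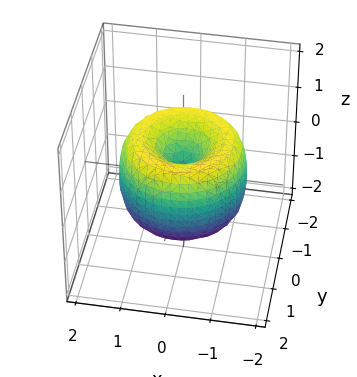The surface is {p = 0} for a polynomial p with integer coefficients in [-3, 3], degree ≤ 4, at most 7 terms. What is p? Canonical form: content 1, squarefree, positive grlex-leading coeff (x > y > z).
x^4 + 2*x^2*y^2 + y^4 - 2*x^2 - 2*y^2 + z^2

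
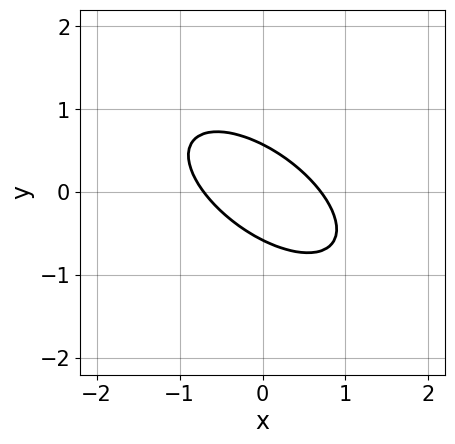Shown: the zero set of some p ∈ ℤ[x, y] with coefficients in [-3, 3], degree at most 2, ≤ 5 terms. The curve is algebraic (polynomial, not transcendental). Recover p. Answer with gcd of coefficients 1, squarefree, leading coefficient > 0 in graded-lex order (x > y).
2*x^2 + 3*x*y + 3*y^2 - 1

(a) The degree is 2 — the shape is more complex than any degree-1 curve.
(b) Solving for integer coefficients yields p as stated.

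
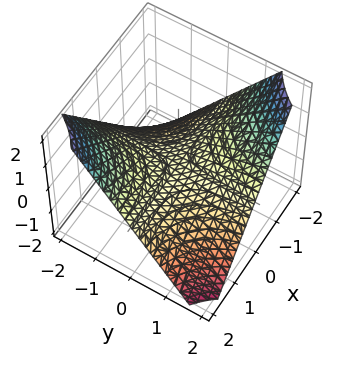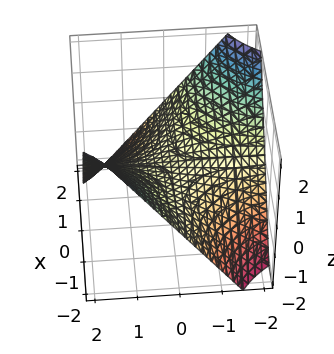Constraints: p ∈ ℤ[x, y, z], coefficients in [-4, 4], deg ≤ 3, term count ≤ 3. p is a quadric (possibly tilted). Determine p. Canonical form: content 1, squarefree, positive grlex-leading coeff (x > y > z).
(a) The degree is 2 — the shape is more complex than any degree-1 surface.
(b) Against the integer gridlines: the visible x-axis segment lies entirely on the surface; one z-axis crossing is at z = 0; every point of the y-axis in the box is on the surface.
(c) Matching integer coefficients to the picture gives p.

2*x*y + 3*z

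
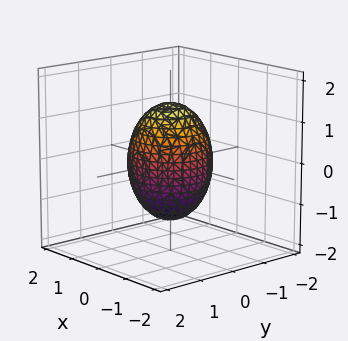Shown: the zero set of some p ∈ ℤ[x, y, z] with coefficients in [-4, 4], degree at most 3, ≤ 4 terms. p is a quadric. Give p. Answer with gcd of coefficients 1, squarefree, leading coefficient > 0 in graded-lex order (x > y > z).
1. Degree: a closed, bounded, convex surface; a quadric, so deg p = 2.
2. Symmetries: mirror symmetry z ↦ −z ⇒ only even powers of z; rotational symmetry about the z-axis ⇒ p depends on x, y only through x² + y².
3. Observable constraints: a circular section at z = 0 has radius exactly 1; the y-axis gridline crossings are at y ∈ {-1, 1}; the x-axis gridline crossings are at x ∈ {-1, 1}.
4. Solving for integer coefficients yields p as stated.

2*x^2 + 2*y^2 + z^2 - 2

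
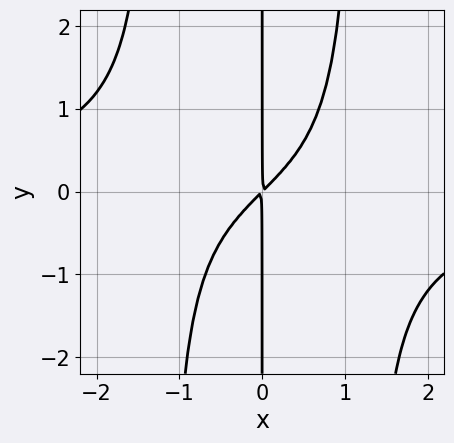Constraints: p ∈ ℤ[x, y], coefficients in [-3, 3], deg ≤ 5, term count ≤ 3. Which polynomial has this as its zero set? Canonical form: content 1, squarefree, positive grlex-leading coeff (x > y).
(a) deg p = 4. A generic line meets the curve in up to 4 points.
(b) From the visible intercepts: the visible y-axis segment lies entirely on the curve.
(c) Solving for integer coefficients yields p as stated.

2*x^3*y + 3*x^2 - 3*x*y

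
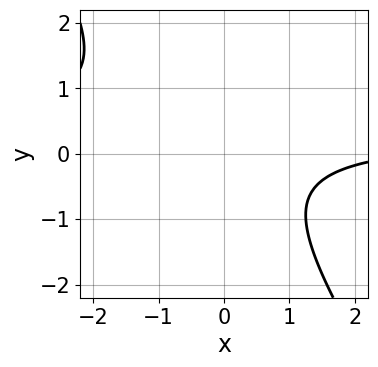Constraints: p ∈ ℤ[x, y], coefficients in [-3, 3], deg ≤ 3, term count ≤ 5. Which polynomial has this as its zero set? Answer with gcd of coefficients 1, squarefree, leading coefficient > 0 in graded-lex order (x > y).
3*x*y + 2*y^2 - x + 3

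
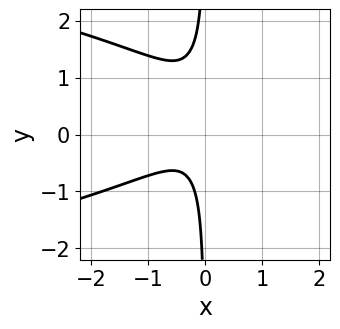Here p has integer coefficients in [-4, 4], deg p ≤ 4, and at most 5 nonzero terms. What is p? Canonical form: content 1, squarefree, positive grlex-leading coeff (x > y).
3*x*y^2 + 3*x^2 - 2*x*y + x + 1

The degree is 3 — no degree-2 curve has this shape.
Observable constraints: no y-intercept at any integer in the box; the curve avoids every integer x-axis point in the box.
These observations pin down the coefficients.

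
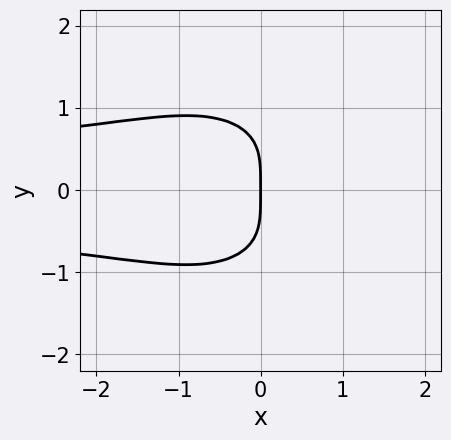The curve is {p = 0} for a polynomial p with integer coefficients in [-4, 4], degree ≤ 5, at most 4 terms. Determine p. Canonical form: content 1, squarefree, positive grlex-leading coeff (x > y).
(a) Degree: no degree-3 curve has this shape, so deg p = 4.
(b) Symmetries: it's symmetric under y → −y, forcing even powers of y.
(c) Against the integer gridlines: one x-axis crossing is at x = 0; it crosses the y-axis at the gridline y = 0.
(d) Assembling these constraints gives the stated polynomial.

2*x^2*y^2 + 2*y^4 + 3*x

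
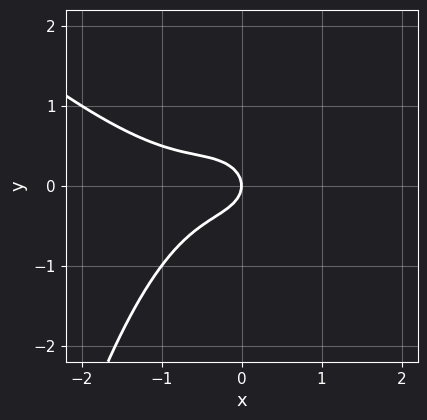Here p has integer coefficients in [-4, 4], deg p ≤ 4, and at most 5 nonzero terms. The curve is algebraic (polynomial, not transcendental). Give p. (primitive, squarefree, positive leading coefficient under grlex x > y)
x^3 + x^2*y + x^2 + 2*y^2 + x

(a) Degree: the shape is more complex than any degree-2 curve, so deg p = 3.
(b) From the axis intercepts and sections: one y-axis crossing is at y = 0; one x-axis crossing is at x = 0.
(c) Matching integer coefficients to the picture gives p.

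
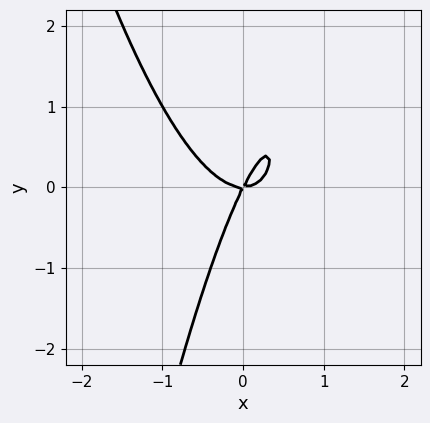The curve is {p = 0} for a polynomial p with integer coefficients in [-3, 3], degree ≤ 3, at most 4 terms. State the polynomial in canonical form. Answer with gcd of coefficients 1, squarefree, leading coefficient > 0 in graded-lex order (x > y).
3*x^3 - 2*x*y + y^2

1. The degree is 3 — the shape is more complex than any degree-2 curve.
2. From the visible intercepts: it crosses the y-axis at the gridline y = 0; it crosses the x-axis at the gridline x = 0.
3. Solving for integer coefficients yields p as stated.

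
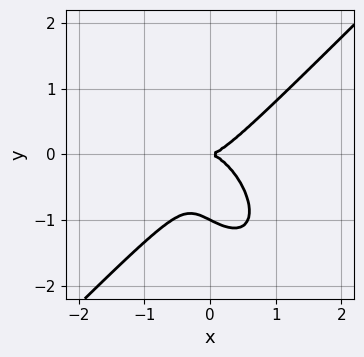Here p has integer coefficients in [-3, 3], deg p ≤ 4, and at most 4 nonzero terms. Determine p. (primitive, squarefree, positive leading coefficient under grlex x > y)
3*x^3 - x*y^2 - 2*y^3 - 2*y^2

deg p = 3. The shape is more complex than any degree-2 curve.
Against the integer gridlines: the y-axis gridline crossings are at y ∈ {-1, 0}; one x-axis crossing is at x = 0.
Fitting integer coefficients to these (and the overall shape) gives p.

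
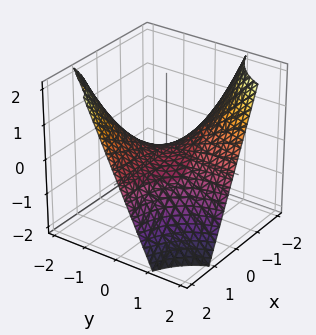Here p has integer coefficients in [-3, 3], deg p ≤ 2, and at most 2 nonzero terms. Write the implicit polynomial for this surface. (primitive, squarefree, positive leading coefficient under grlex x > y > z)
x*y + z

1. deg p = 2.
2. Checking where it meets the axes: every point of the y-axis in the box is on the surface; one z-axis crossing is at z = 0; the visible x-axis segment lies entirely on the surface.
3. Putting this together gives p.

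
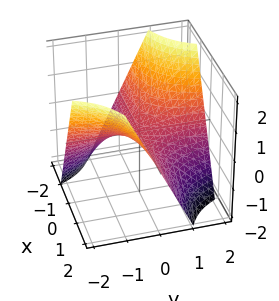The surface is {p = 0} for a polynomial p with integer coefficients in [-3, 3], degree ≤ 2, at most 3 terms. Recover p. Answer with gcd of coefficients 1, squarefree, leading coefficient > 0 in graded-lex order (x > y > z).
x*y + z

First, the degree is 2 — a hyperbolic paraboloid; a quadric.
Then, from the visible intercepts: the visible y-axis segment lies entirely on the surface; it meets the z-axis at z = 0 (among the integer gridlines); every point of the x-axis in the box is on the surface.
Finally, matching integer coefficients to the picture gives p.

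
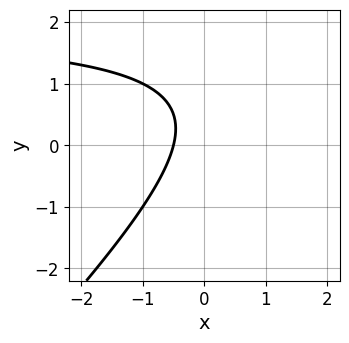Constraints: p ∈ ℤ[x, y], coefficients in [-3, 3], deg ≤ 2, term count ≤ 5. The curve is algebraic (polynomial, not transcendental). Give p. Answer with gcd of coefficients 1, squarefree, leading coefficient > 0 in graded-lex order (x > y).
x*y - y^2 - 2*x + y - 1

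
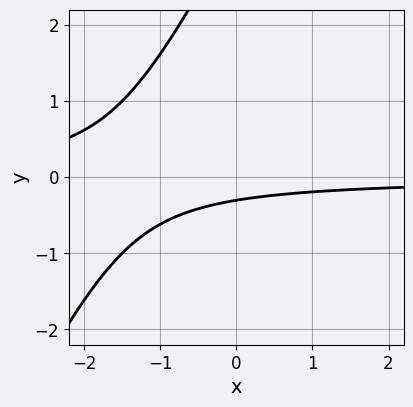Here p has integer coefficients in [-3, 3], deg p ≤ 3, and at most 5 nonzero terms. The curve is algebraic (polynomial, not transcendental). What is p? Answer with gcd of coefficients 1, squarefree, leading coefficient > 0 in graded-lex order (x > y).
1. deg p = 2. No degree-1 curve has this shape.
2. Reading off the gridlines: no x-intercept at any integer in the box.
3. Assembling these constraints gives the stated polynomial.

2*x*y - y^2 + 3*y + 1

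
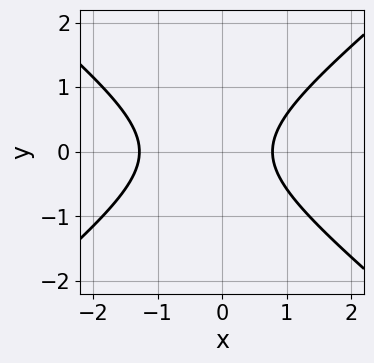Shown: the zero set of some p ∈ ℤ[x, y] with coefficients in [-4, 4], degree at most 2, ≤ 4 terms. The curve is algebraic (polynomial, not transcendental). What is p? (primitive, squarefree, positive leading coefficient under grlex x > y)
2*x^2 - 3*y^2 + x - 2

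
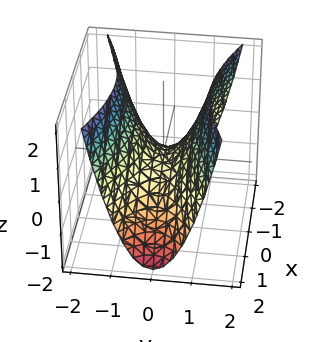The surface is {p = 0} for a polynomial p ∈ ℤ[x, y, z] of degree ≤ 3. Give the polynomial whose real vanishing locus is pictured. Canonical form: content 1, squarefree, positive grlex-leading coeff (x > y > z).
(a) Degree: a saddle surface; a quadric, so deg p = 2.
(b) Symmetries: mirror symmetry y ↦ −y ⇒ only even powers of y; mirror symmetry x ↦ −x ⇒ only even powers of x.
(c) Reading off the gridlines: it crosses the x-axis at the gridline x = 0; it crosses the z-axis at the gridline z = 0; it meets the y-axis at y = 0 (among the integer gridlines).
(d) Together with the visible shape, these determine p as stated.

x^2 - 3*y^2 + 2*z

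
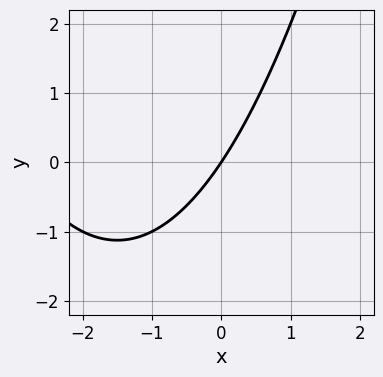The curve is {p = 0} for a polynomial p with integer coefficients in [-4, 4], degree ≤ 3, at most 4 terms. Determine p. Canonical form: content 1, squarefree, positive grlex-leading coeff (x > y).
First, the degree is 2 — no degree-1 curve has this shape.
Then, observable constraints: one y-axis crossing is at y = 0; one x-axis crossing is at x = 0.
Finally, the integer polynomial consistent with all of this is the stated p.

x^2 + 3*x - 2*y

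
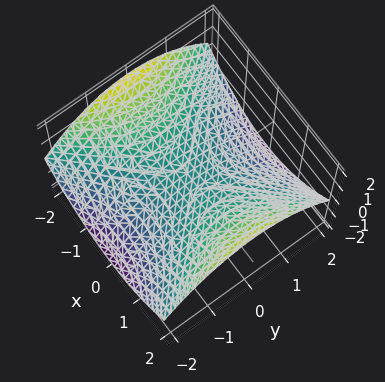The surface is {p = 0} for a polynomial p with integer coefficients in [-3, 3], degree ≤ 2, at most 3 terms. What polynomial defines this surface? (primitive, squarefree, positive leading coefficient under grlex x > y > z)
First, degree: a saddle surface; a quadric, so deg p = 2.
Next, symmetries: mirror symmetry y ↦ −y ⇒ only even powers of y; mirror symmetry x ↦ −x ⇒ only even powers of x.
Then, checking where it meets the axes: it crosses the y-axis at the gridline y = 0; one z-axis crossing is at z = 0; one x-axis crossing is at x = 0.
Finally, fitting integer coefficients to these (and the overall shape) gives p.

x^2 - y^2 - 3*z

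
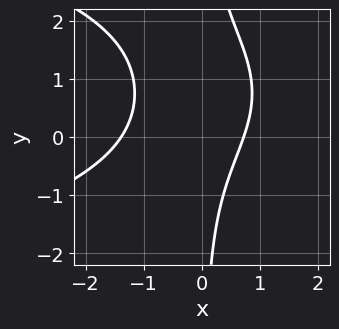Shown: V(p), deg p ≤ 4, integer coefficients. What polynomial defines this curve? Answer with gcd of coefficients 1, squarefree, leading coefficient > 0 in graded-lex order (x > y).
2*x*y^2 + 3*x^2 - 3*x*y + 2*x - 3

1. deg p = 3. The shape is more complex than any degree-2 curve.
2. Reading off the gridlines: no y-intercept at any integer in the box.
3. Together with the visible shape, these determine p as stated.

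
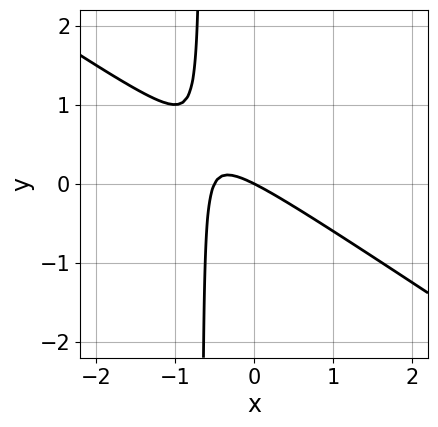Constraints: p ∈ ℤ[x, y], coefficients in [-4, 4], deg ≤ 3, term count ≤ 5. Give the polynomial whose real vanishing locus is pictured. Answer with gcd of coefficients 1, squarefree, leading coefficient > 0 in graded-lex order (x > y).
2*x^2 + 3*x*y + x + 2*y

The degree is 2 — no degree-1 curve has this shape.
From the visible intercepts: one y-axis crossing is at y = 0; it meets the x-axis at x = 0 (among the integer gridlines).
The integer polynomial consistent with all of this is the stated p.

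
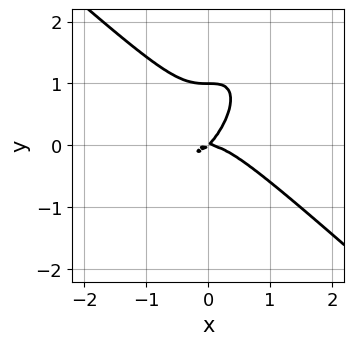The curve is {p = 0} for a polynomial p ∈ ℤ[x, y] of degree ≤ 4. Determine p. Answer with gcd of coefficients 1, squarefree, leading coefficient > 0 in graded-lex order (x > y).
3*x^3 - 2*x*y^2 + 2*y^3 + 2*x*y - 2*y^2

1. Degree: no degree-2 curve has this shape, so deg p = 3.
2. Against the integer gridlines: one x-axis crossing is at x = 0; among the integer gridlines, it crosses the y-axis at y ∈ {0, 1}.
3. These observations pin down the coefficients.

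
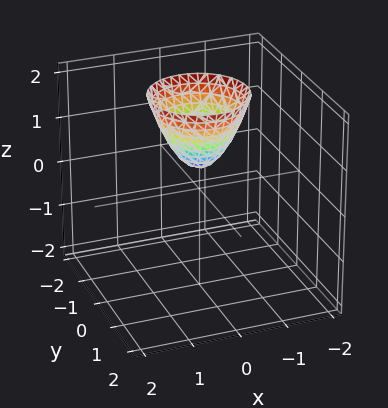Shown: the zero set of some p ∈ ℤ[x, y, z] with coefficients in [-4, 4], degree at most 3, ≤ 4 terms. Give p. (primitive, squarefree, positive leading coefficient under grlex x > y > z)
3*x^2 + 3*y^2 - 2*z + 1

deg p = 2. No degree-1 surface has this shape.
Symmetries: rotational symmetry about the z-axis ⇒ p depends on x, y only through x² + y².
From the visible intercepts: it misses every integer gridline on the x-axis; a circular section at z = 2 has radius exactly 1; it misses every integer gridline on the y-axis.
Putting this together gives p.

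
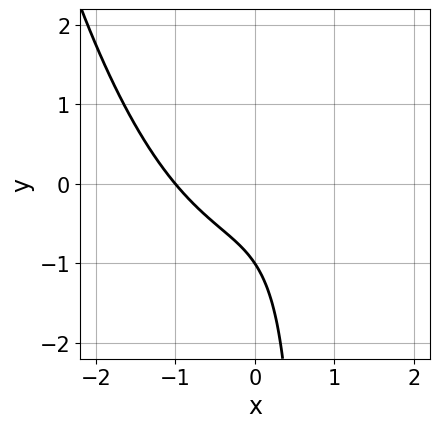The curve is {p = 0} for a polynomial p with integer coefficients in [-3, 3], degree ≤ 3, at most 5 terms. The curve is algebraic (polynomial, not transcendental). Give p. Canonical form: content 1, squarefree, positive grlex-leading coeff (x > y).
1. deg p = 3. A generic line meets the curve in up to 3 points.
2. Observable constraints: it crosses the x-axis at the gridline x = -1; one y-axis crossing is at y = -1.
3. These observations pin down the coefficients.

2*x^3 - 3*x*y + 2*y + 2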